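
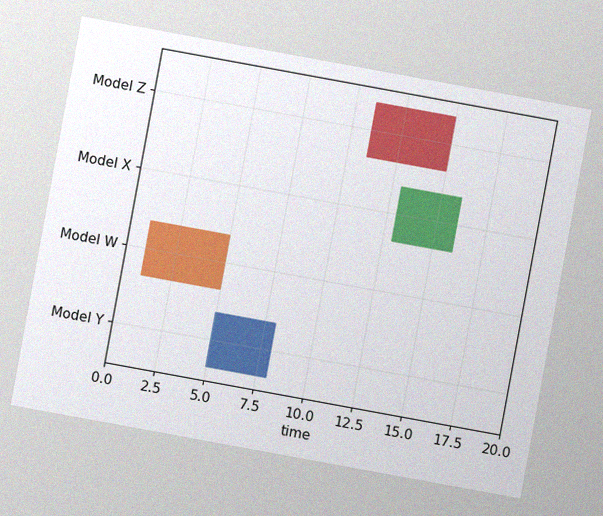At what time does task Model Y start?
The chart is tilted about 10° clockwise, with some photo noise. The Model Y bar begins at t=5.

5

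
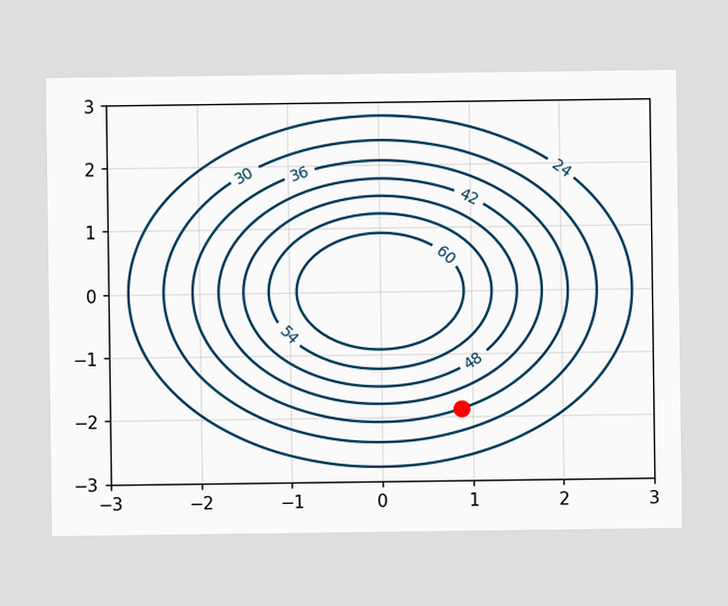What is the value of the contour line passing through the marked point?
The marked point sits on the contour labelled 36.

36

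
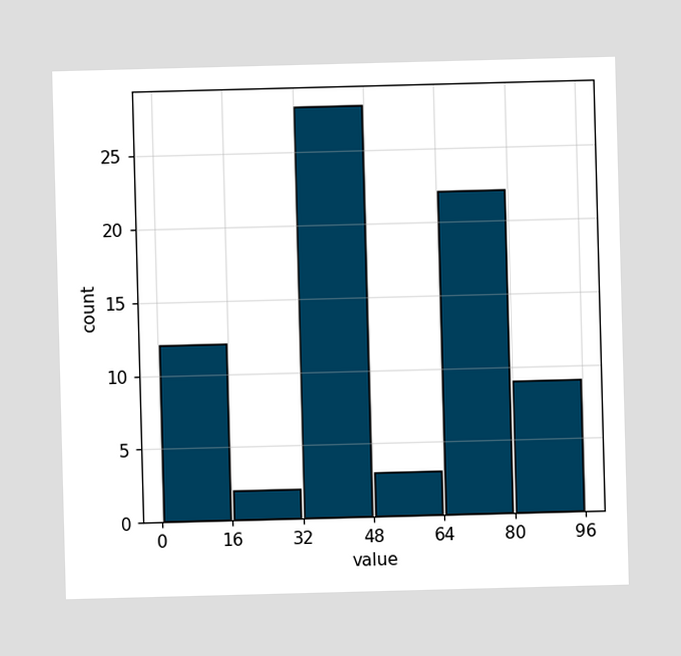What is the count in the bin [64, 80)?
22

The [64, 80) bin has height 22.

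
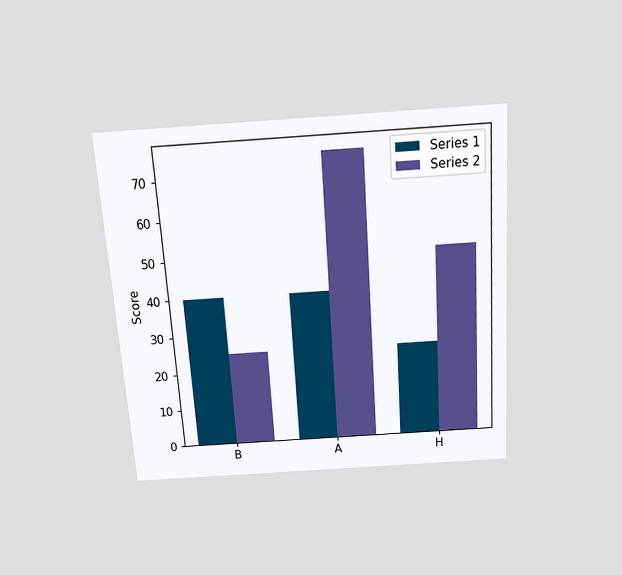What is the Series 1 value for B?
40

The chart is tilted about 4° counter-clockwise and viewed slightly from above. The Series 1 bar at B reaches 40 on the y-axis.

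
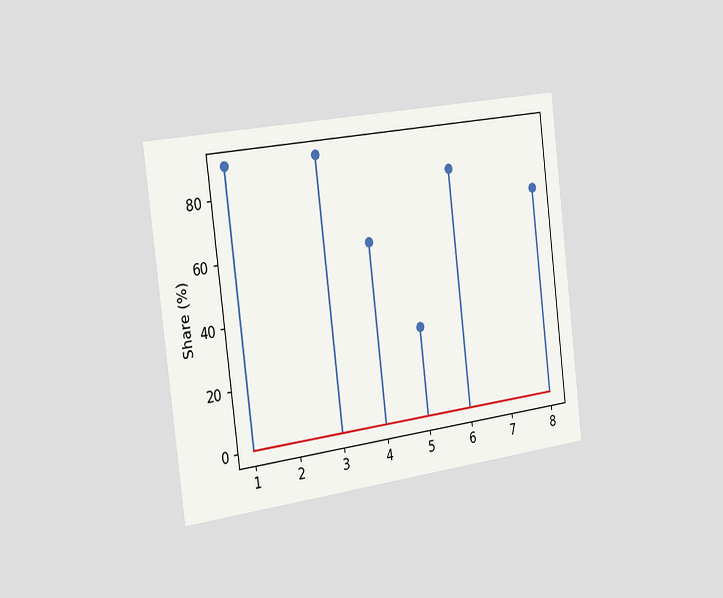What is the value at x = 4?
60%

The chart is tilted about 7° counter-clockwise and viewed slightly from the left. The stem at x=4 reaches 60%.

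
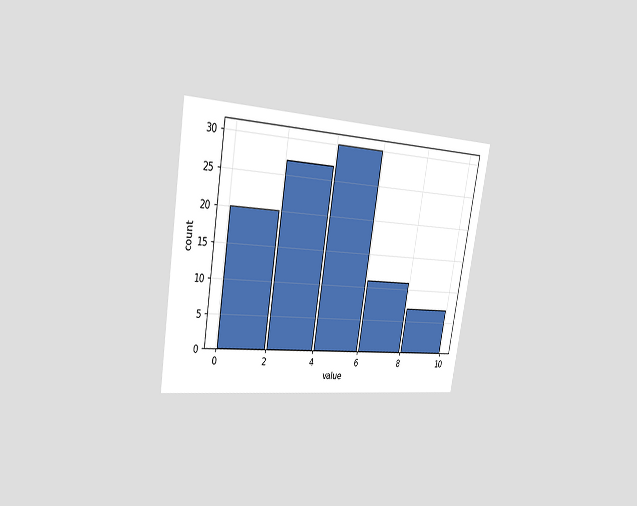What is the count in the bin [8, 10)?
The chart is tilted about 10° clockwise and viewed slightly from the left. The [8, 10) bin has height 7.

7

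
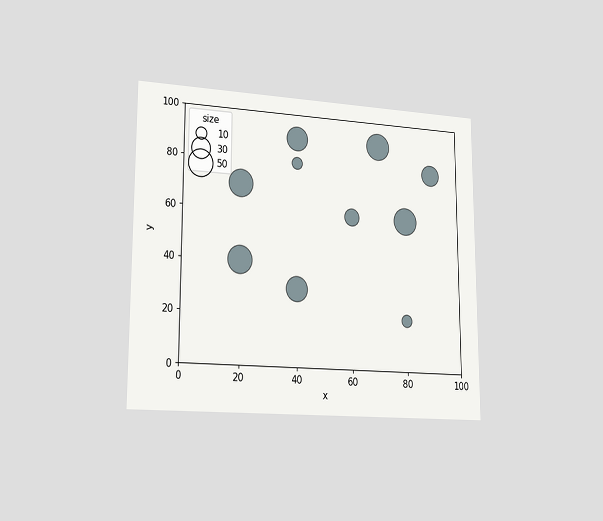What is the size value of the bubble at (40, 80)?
10

The chart is viewed slightly from the left. Matching the bubble at (40, 80) against the size legend gives 10.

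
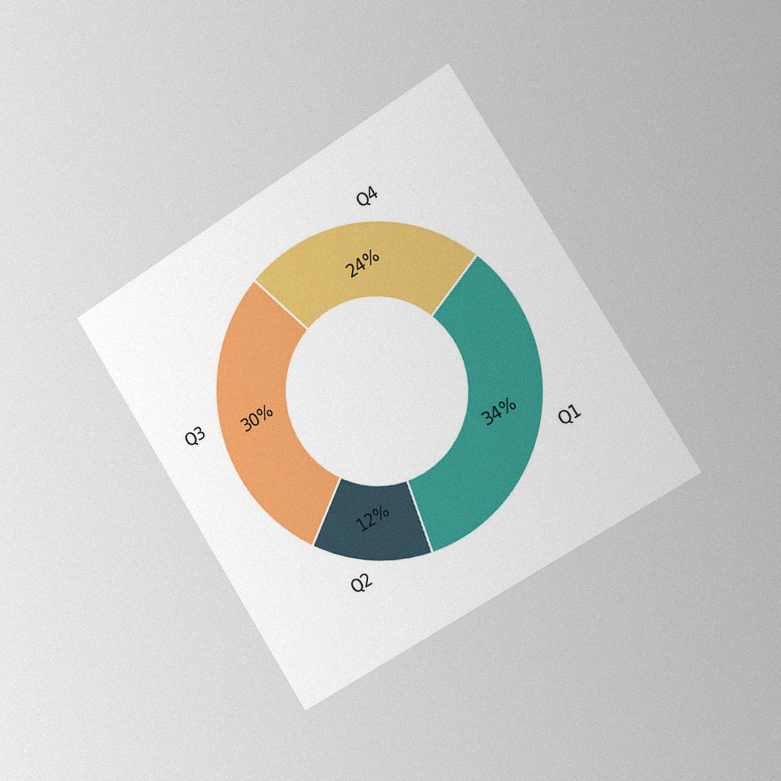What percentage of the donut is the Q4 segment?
The chart is tilted about 32° counter-clockwise and viewed slightly from the right, with some photo noise. The Q4 segment takes up 24% of the ring.

24%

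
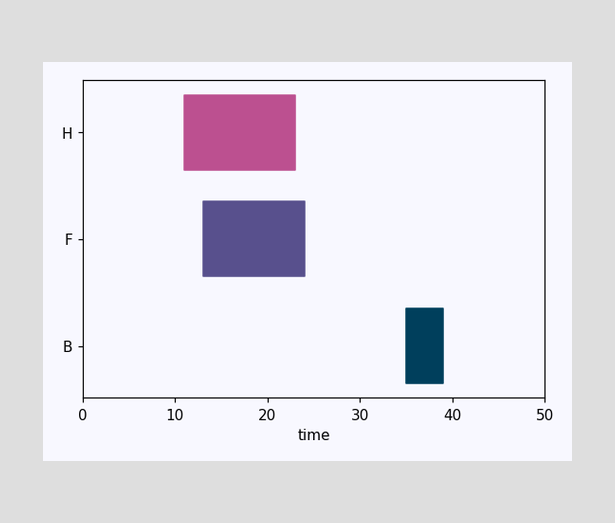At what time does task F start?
13

The F bar begins at t=13.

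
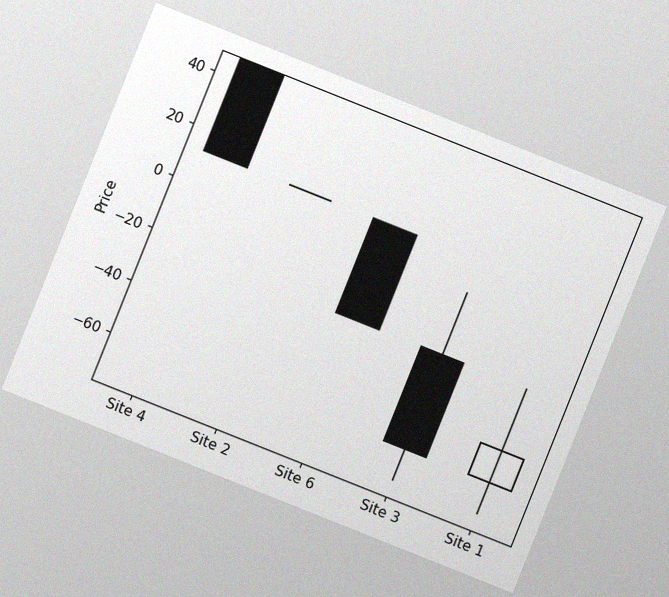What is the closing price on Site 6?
The chart is tilted about 22° clockwise, with some photo noise. The Site 6 candle closes at -24.

-24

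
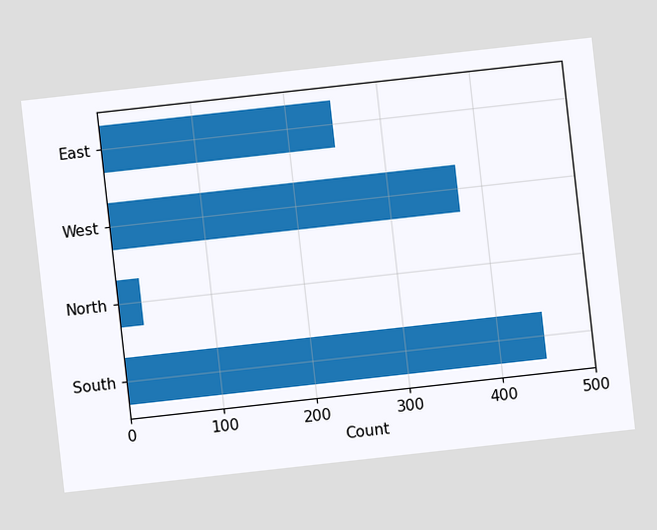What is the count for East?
The chart is tilted about 6° counter-clockwise. Reading along the chart's x-axis, the East bar reaches 250.

250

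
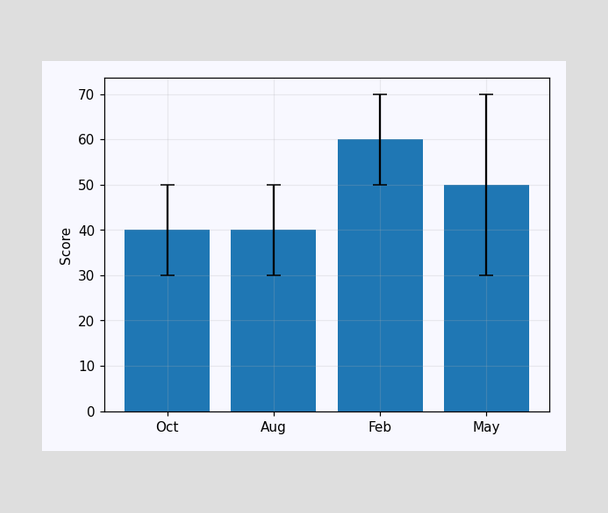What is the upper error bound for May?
70

The May bar's upper whisker reaches 70.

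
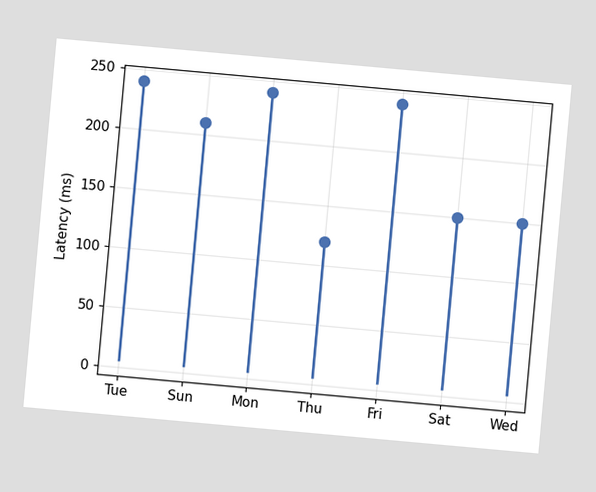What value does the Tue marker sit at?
The chart is tilted about 5° clockwise. The Tue marker sits at 240ms.

240ms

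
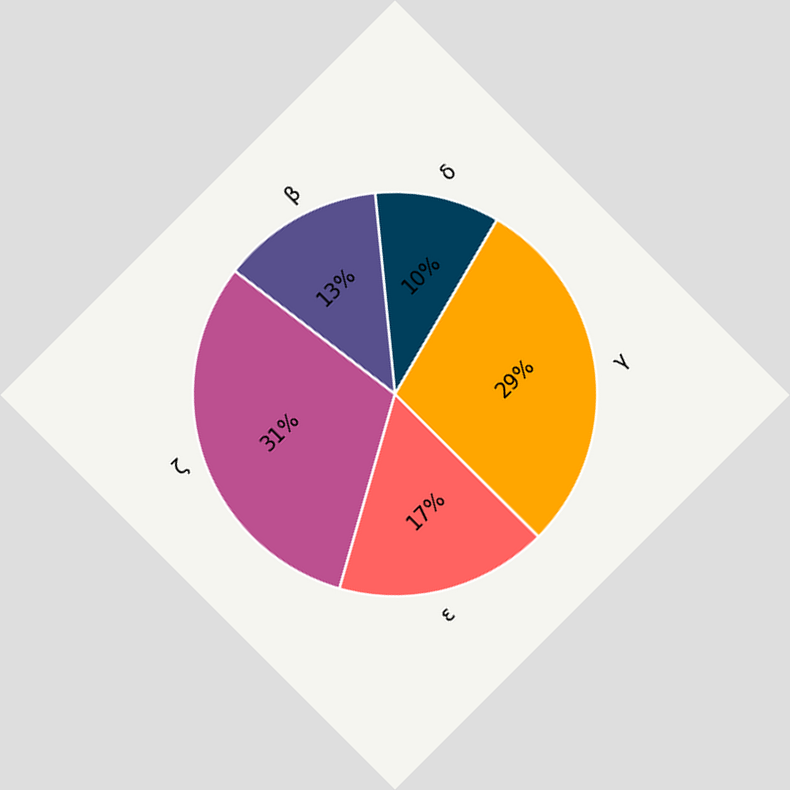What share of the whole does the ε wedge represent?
The chart is tilted about 45° counter-clockwise. The ε slice takes up 17% of the pie.

17%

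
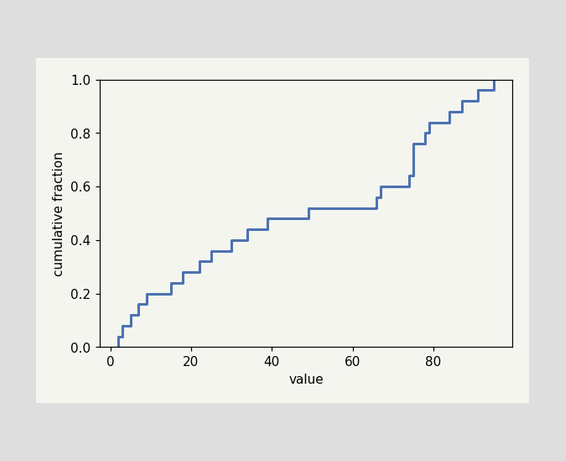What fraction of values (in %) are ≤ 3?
At x=3 the ECDF step is at 8%.

8%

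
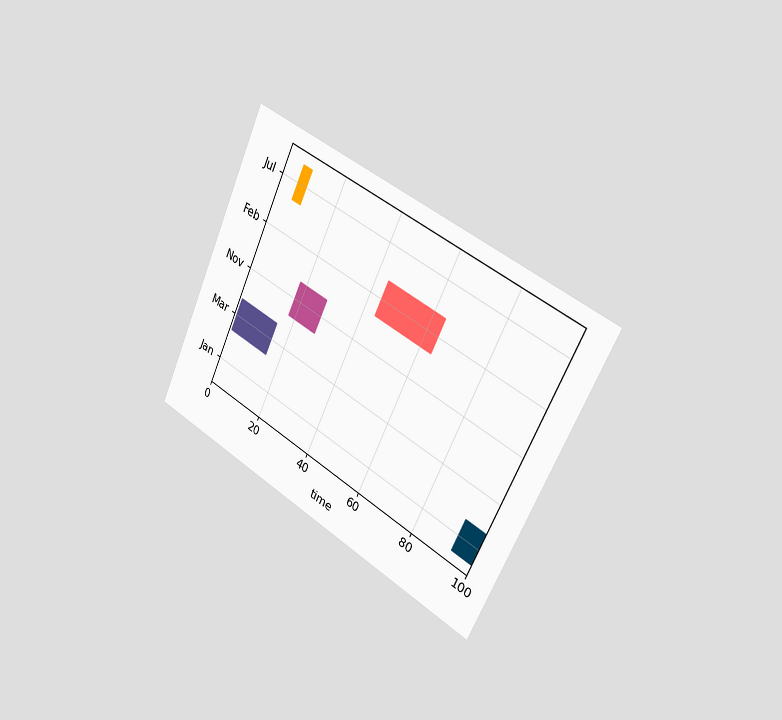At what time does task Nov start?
The chart is tilted about 25° clockwise and viewed slightly from the right. The Nov bar begins at t=18.

18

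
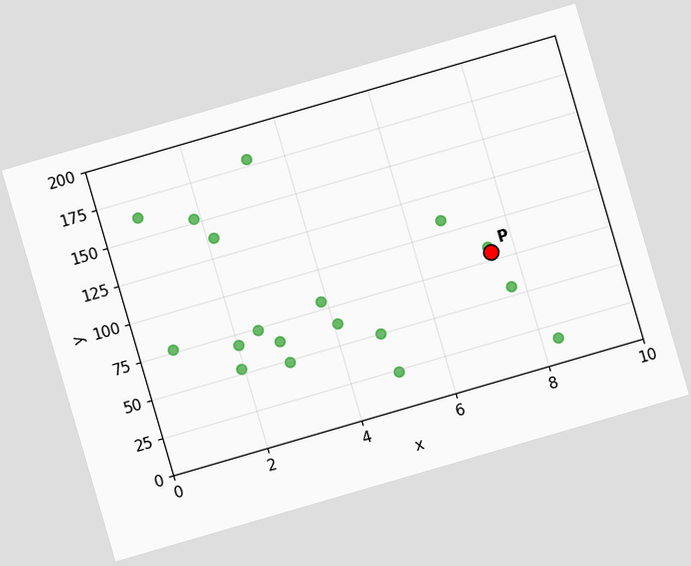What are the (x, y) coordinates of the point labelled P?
(7.5, 80)

The chart is tilted about 16° counter-clockwise. Following the gridlines from P to each axis, P sits at (7.5, 80).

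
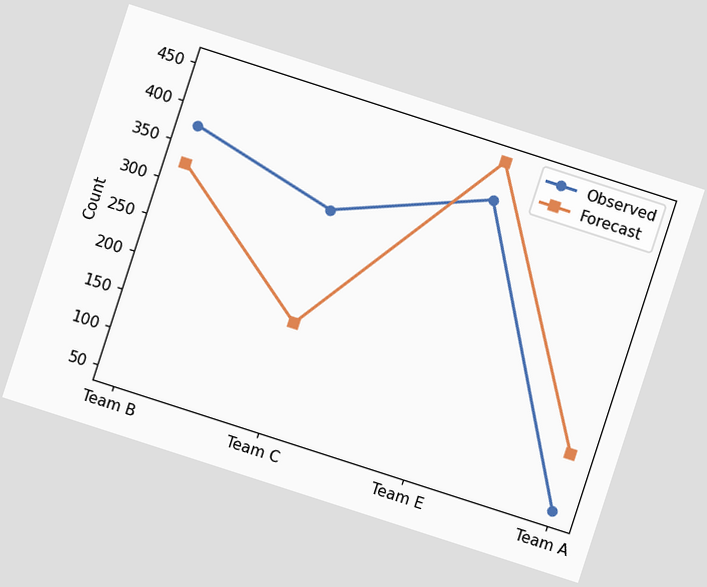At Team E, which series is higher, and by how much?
Forecast, by 50

The chart is tilted about 18° clockwise. At Team E, Forecast sits above the other line by 50.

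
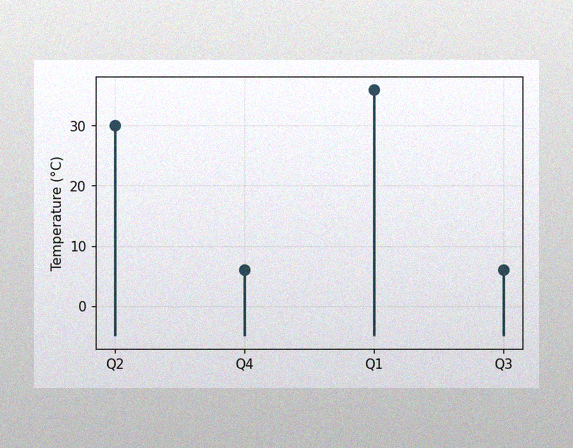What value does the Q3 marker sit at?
6°C

The image has some photo noise and uneven lighting. The Q3 marker sits at 6°C.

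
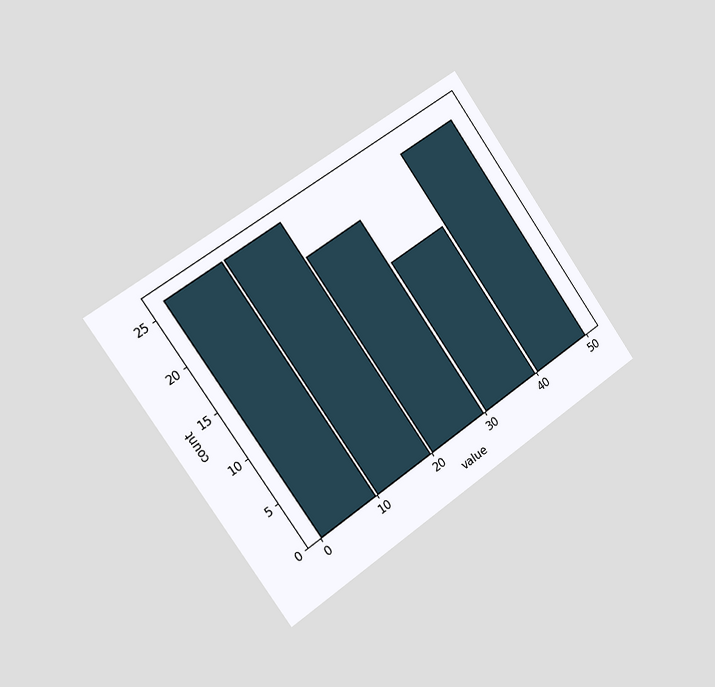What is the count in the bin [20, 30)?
The chart is tilted about 35° counter-clockwise and viewed slightly from the left. The [20, 30) bin has height 22.

22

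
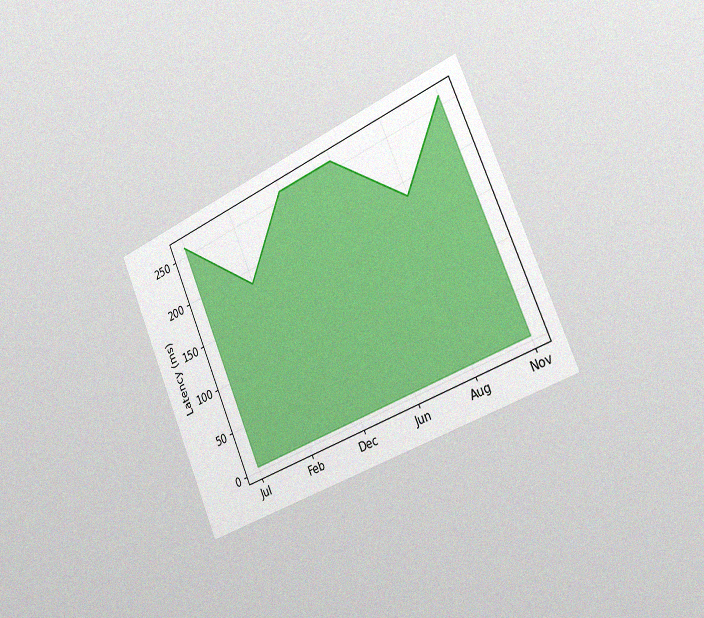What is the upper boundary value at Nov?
259ms

The chart is tilted about 24° counter-clockwise and viewed slightly from the right, with some photo noise. At Nov the upper boundary is at 259ms.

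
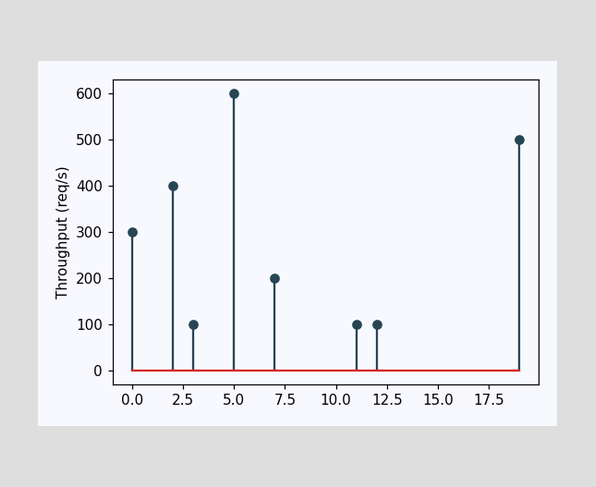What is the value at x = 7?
The stem at x=7 reaches 200req/s.

200req/s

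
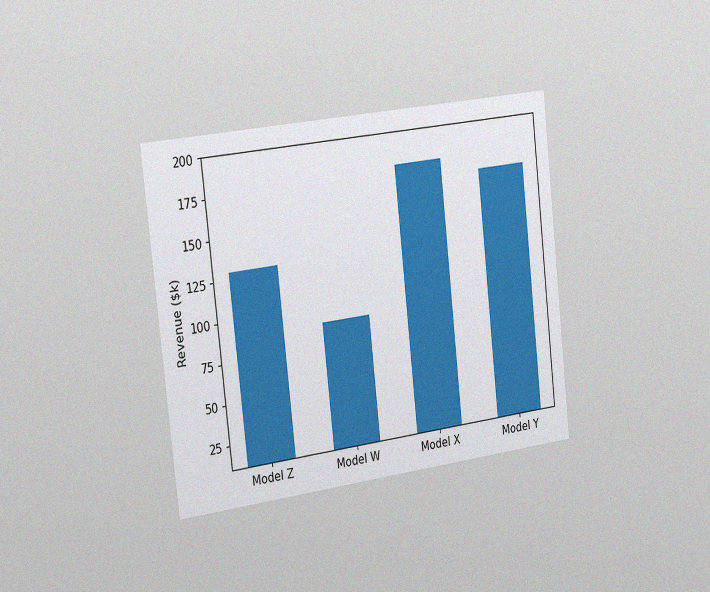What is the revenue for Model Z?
$130k

The chart is tilted about 6° counter-clockwise and viewed slightly from the left, with some photo noise. Reading along the chart's y-axis, the Model Z bar reaches $130k.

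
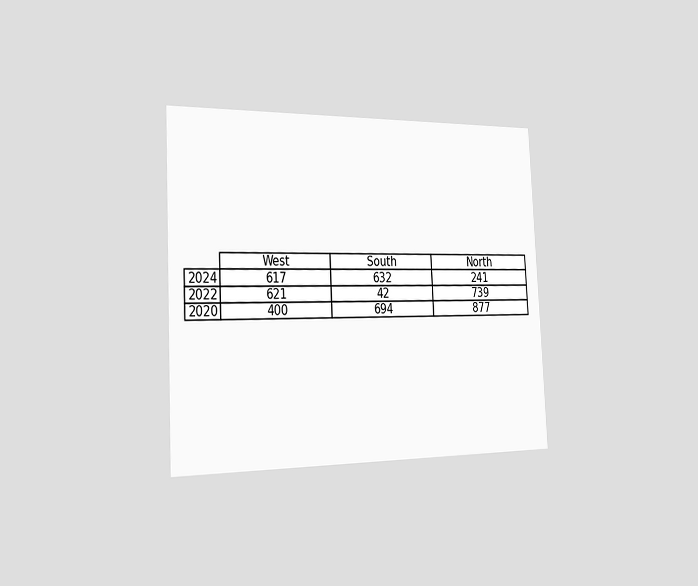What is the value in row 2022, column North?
739

The chart is tilted about 3° counter-clockwise and viewed slightly from the left. The (2022, North) cell reads 739.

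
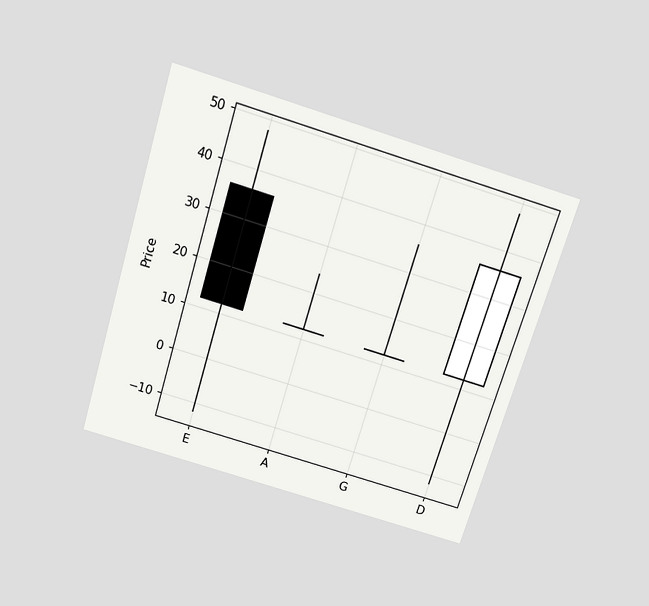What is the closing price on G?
The chart is tilted about 17° clockwise and viewed slightly from above. The G candle closes at 12.

12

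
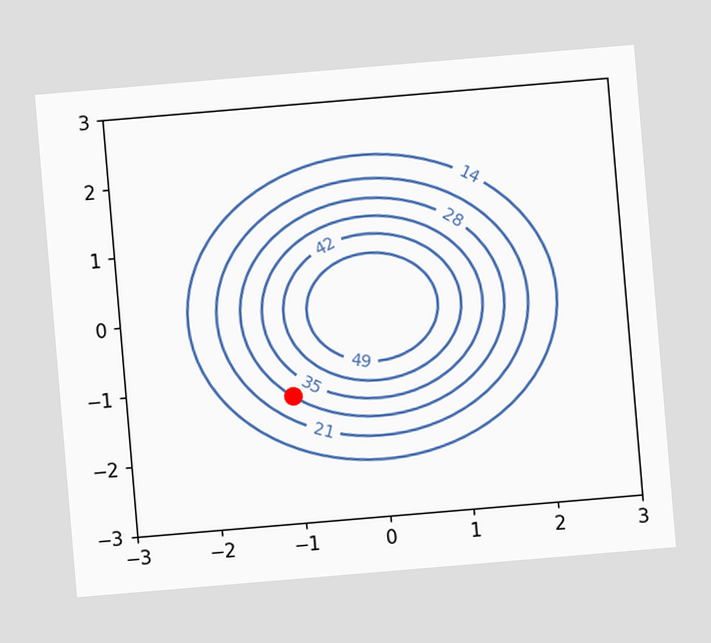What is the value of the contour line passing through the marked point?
28

The chart is tilted about 5° counter-clockwise. The marked point sits on the contour labelled 28.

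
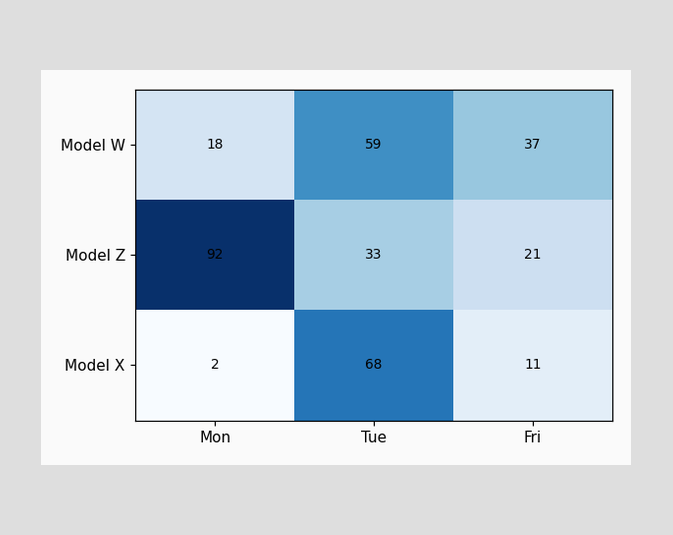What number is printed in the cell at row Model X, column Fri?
The (Model X, Fri) cell reads 11.

11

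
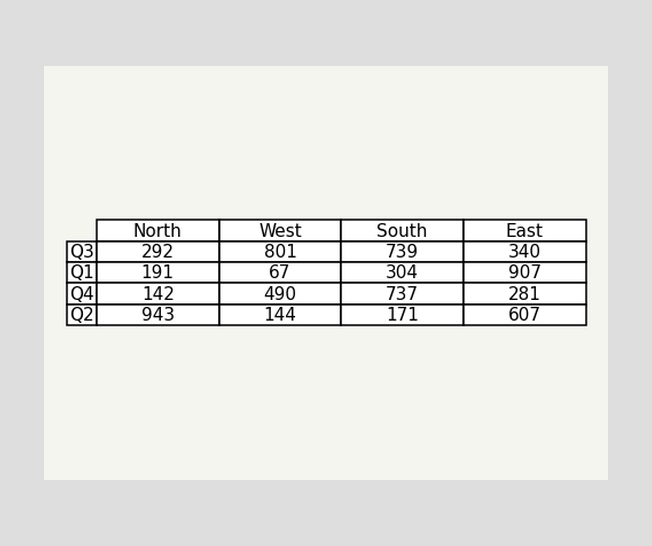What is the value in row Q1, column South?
The (Q1, South) cell reads 304.

304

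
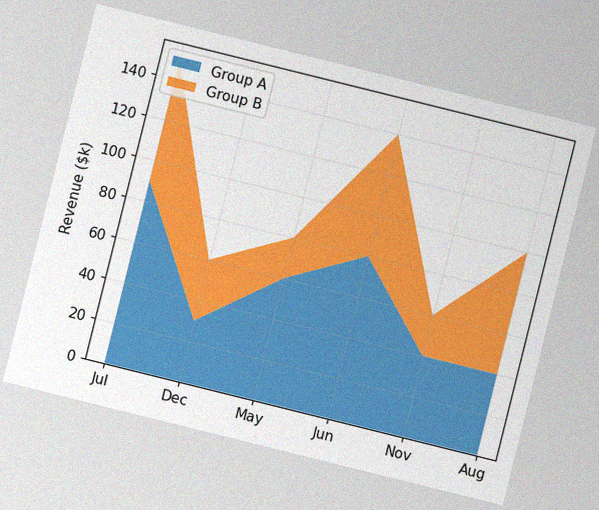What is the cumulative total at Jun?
The chart is tilted about 14° clockwise, with some photo noise. The stacked total at Jun reaches $140k.

$140k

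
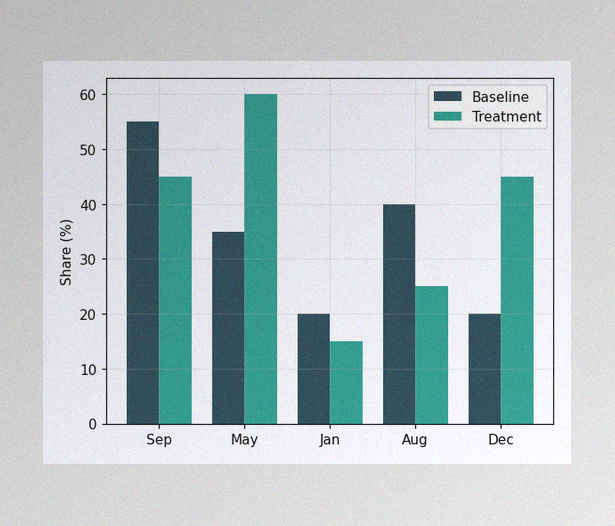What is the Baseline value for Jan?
The image has some photo noise and uneven lighting. The Baseline bar at Jan reaches 20% on the y-axis.

20%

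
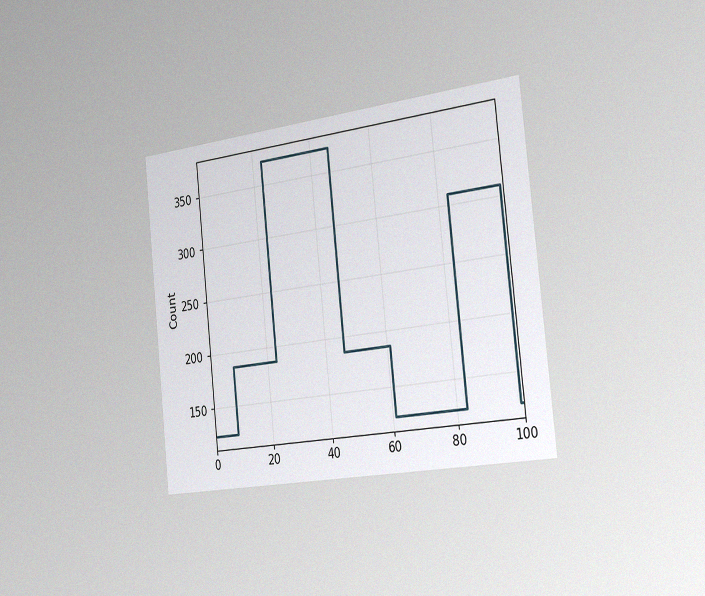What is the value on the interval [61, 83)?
124

The chart is tilted about 6° counter-clockwise and viewed slightly from the right, with some photo noise. On [61, 83) the step sits at 124.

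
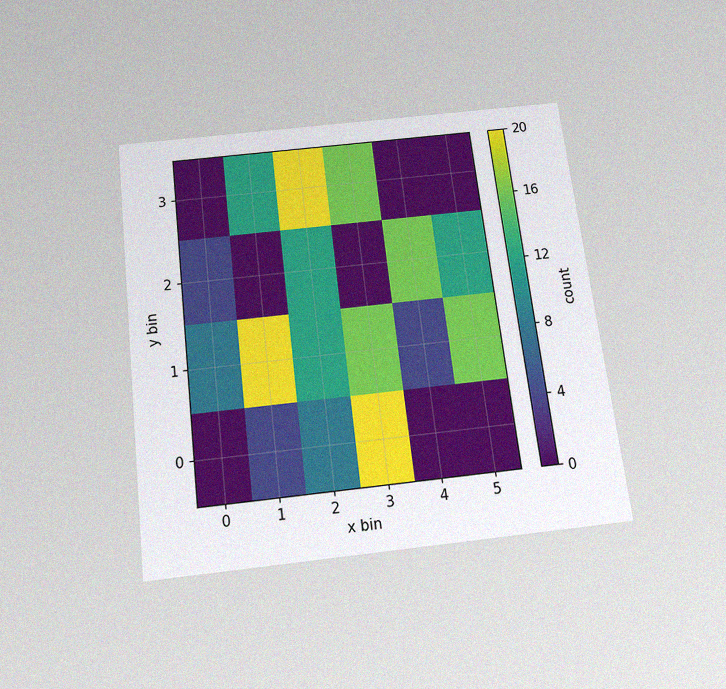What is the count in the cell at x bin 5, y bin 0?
0

The chart is tilted about 7° counter-clockwise and viewed slightly from below, with some photo noise. Matching the cell (5, 0) against the colorbar gives 0.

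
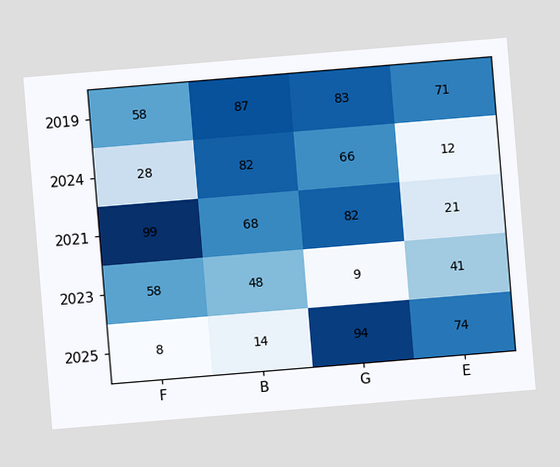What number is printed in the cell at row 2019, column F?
58

The chart is tilted about 5° counter-clockwise. The (2019, F) cell reads 58.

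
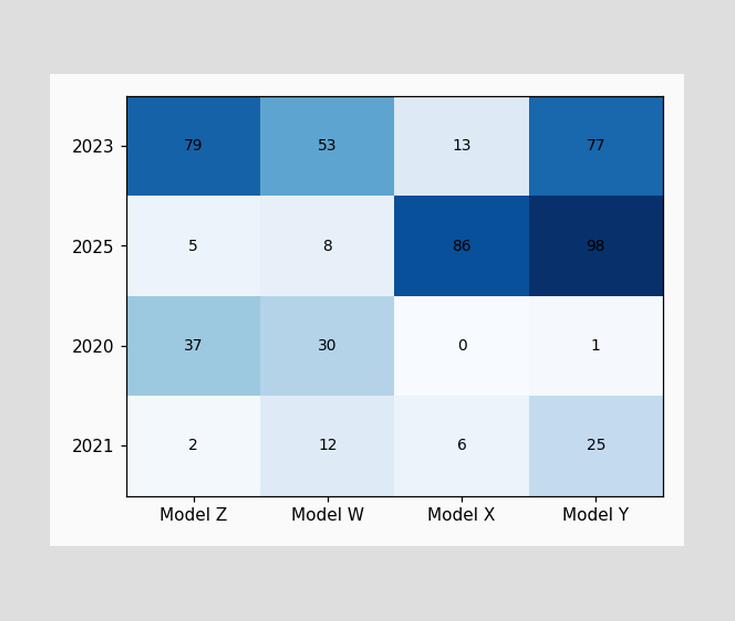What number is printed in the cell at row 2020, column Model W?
30

The (2020, Model W) cell reads 30.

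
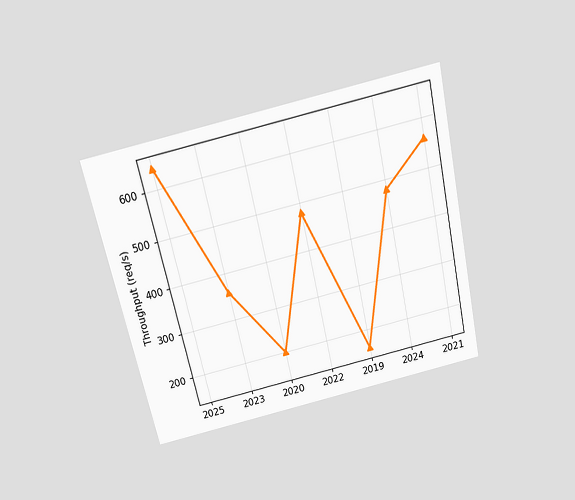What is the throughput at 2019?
The chart is tilted about 13° counter-clockwise and viewed slightly from above. At 2019, the line is at 160req/s.

160req/s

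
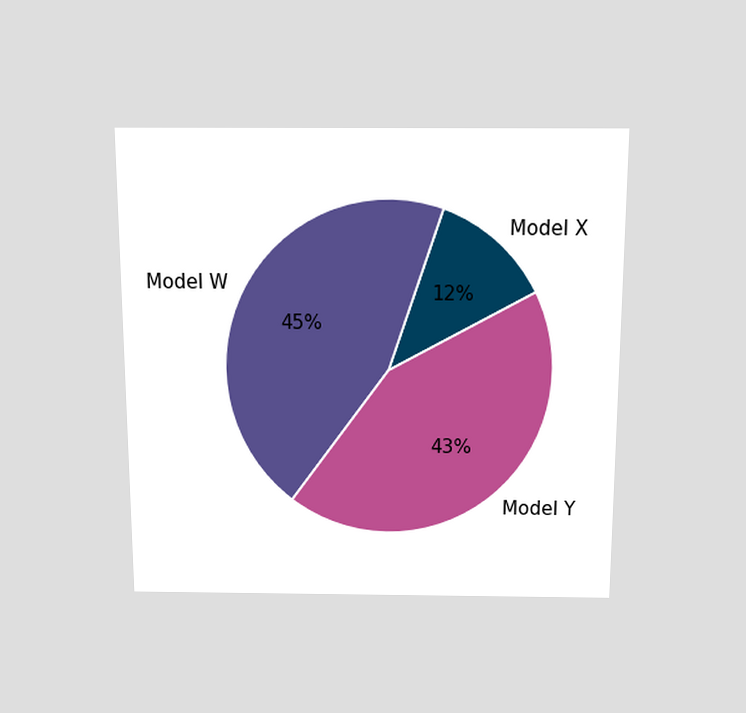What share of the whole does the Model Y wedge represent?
The chart is viewed slightly from above. The Model Y slice takes up 43% of the pie.

43%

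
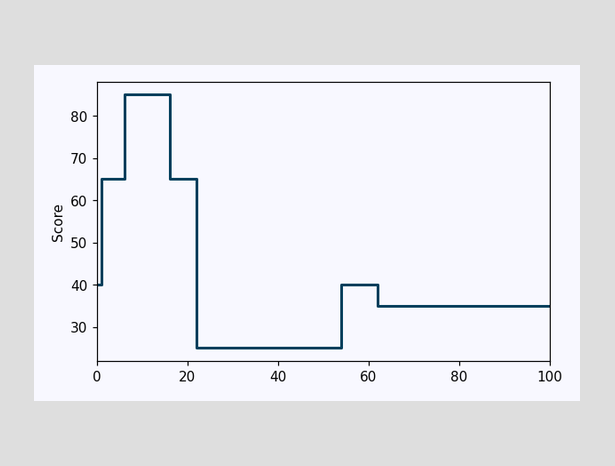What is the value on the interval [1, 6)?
65

On [1, 6) the step sits at 65.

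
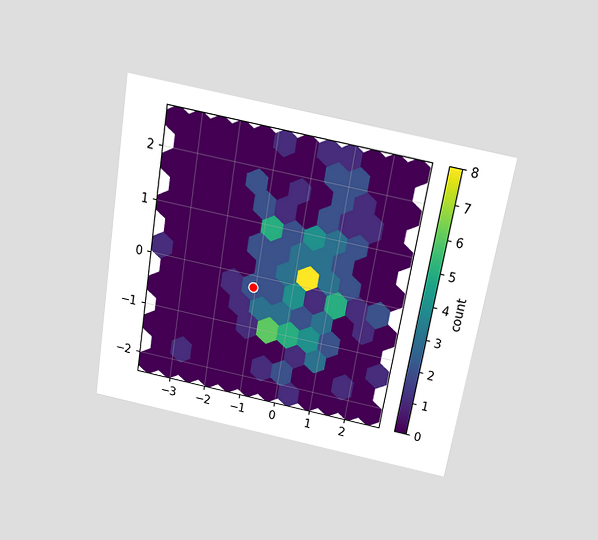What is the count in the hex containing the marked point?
The chart is tilted about 10° clockwise and viewed slightly from above. The marked hex reads 2 on the colorbar.

2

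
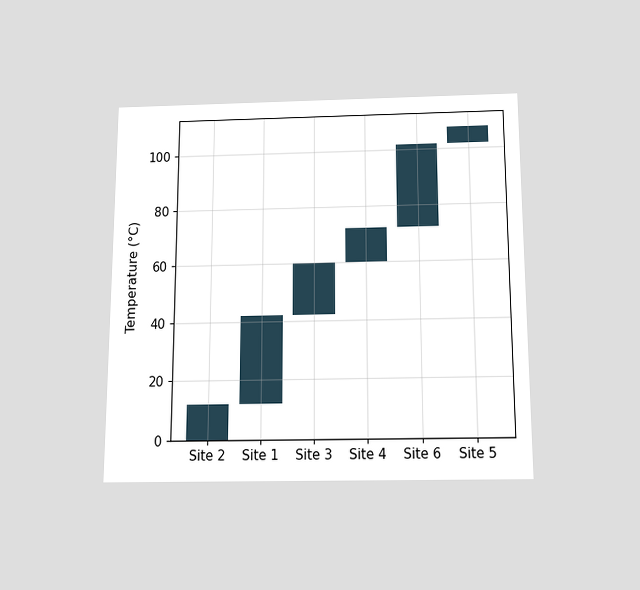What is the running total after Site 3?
The chart is viewed slightly from below. After Site 3 the running total reaches 60°C.

60°C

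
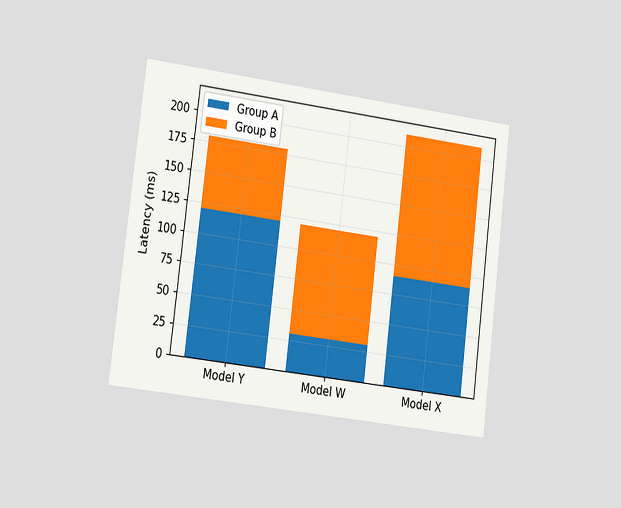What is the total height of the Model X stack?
210ms

The chart is tilted about 7° clockwise and viewed slightly from the left. The Model X stack's top reaches 210ms on the y-axis.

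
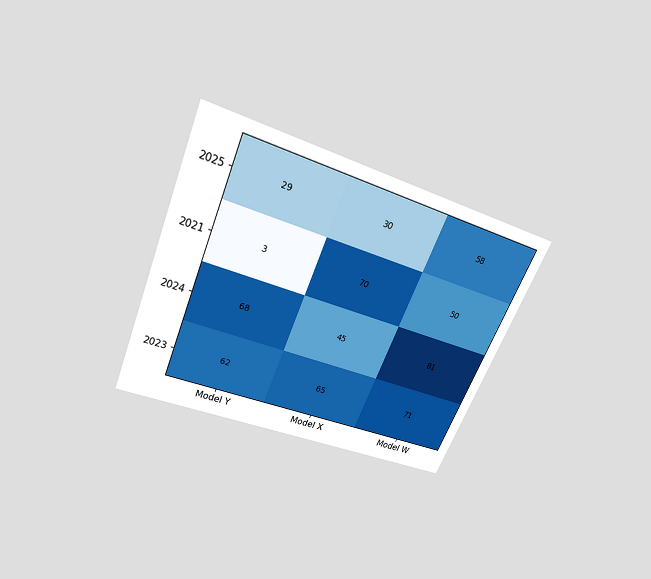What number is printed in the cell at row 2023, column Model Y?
62

The chart is tilted about 23° clockwise and viewed slightly from above. The (2023, Model Y) cell reads 62.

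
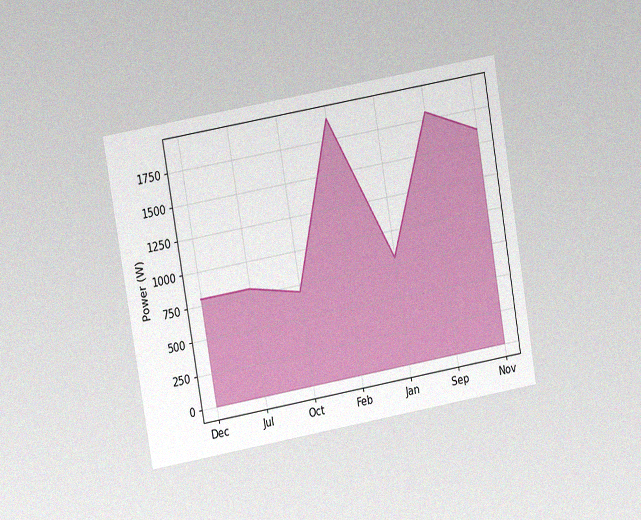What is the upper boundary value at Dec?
800W

The chart is tilted about 10° counter-clockwise and viewed at a slight angle, with some photo noise. At Dec the upper boundary is at 800W.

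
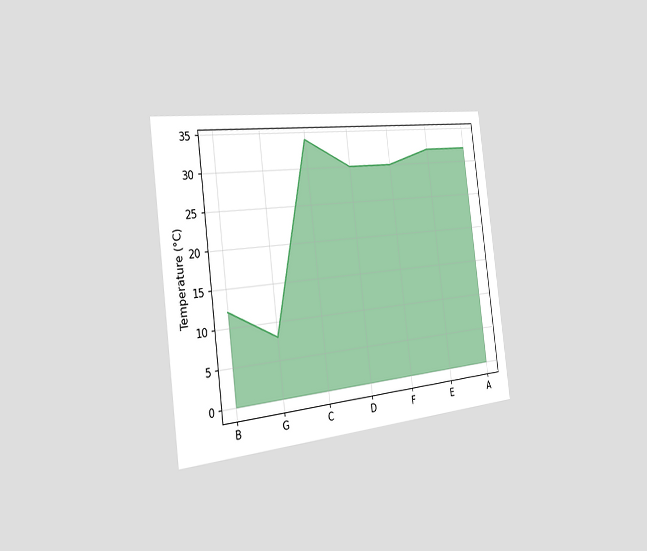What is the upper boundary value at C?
The chart is tilted about 7° counter-clockwise and viewed slightly from the left. At C the upper boundary is at 34°C.

34°C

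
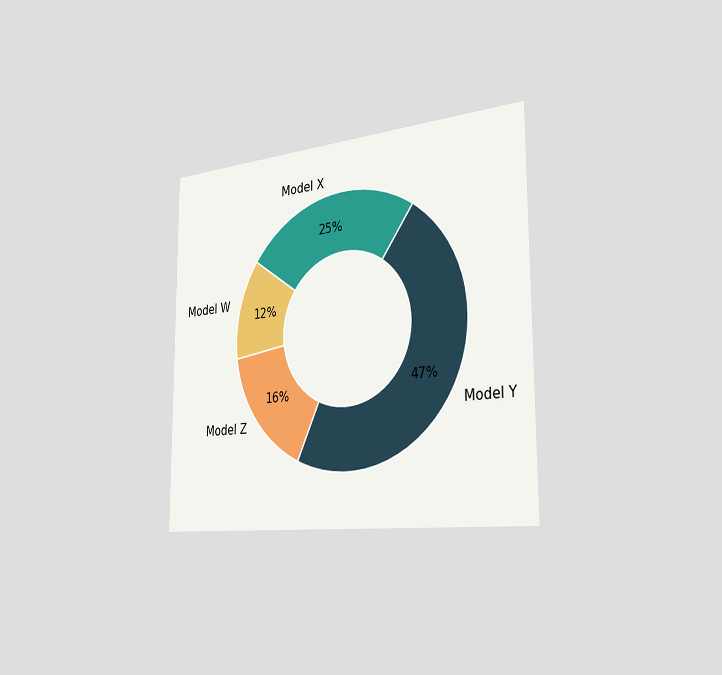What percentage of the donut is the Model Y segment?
47%

The chart is viewed slightly from the right. The Model Y segment takes up 47% of the ring.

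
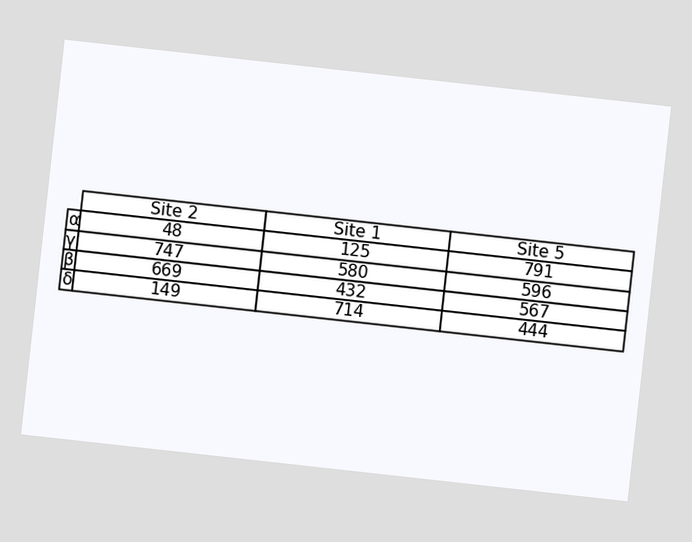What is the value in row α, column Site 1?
The chart is tilted about 6° clockwise. The (α, Site 1) cell reads 125.

125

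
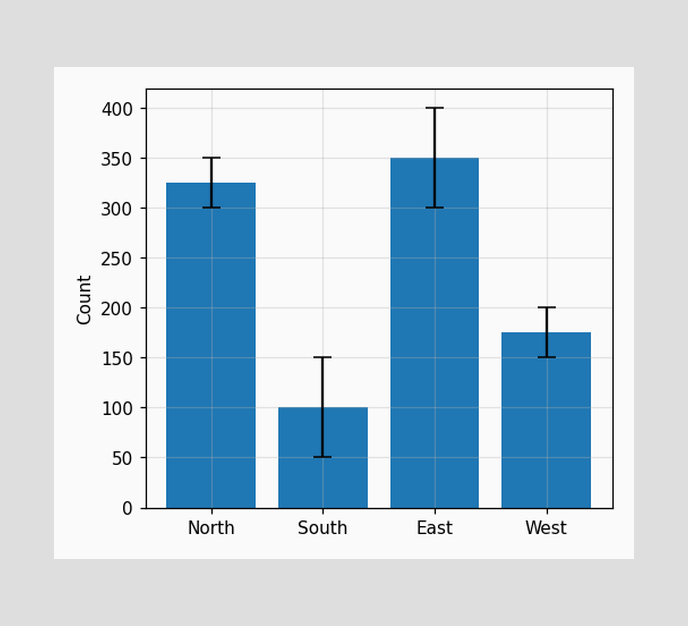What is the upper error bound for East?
The East bar's upper whisker reaches 400.

400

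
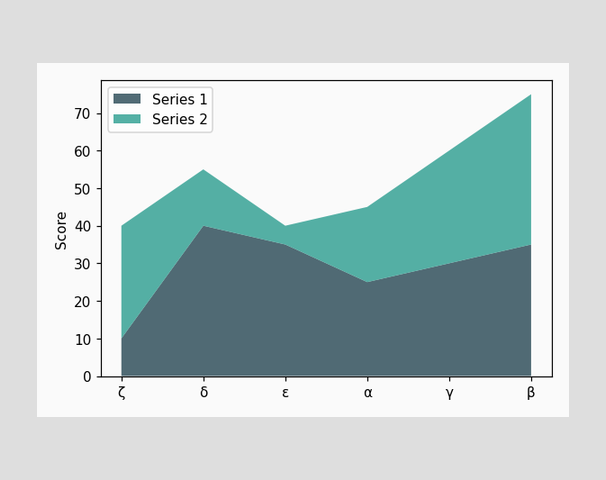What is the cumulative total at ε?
The stacked total at ε reaches 40.

40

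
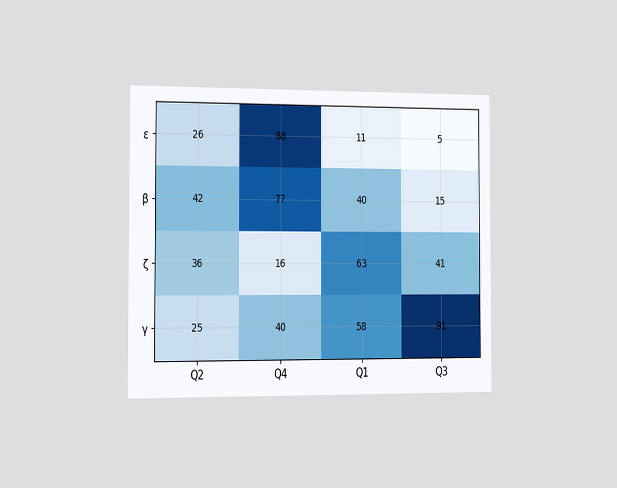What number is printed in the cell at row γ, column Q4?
40

The chart is viewed slightly from the left. The (γ, Q4) cell reads 40.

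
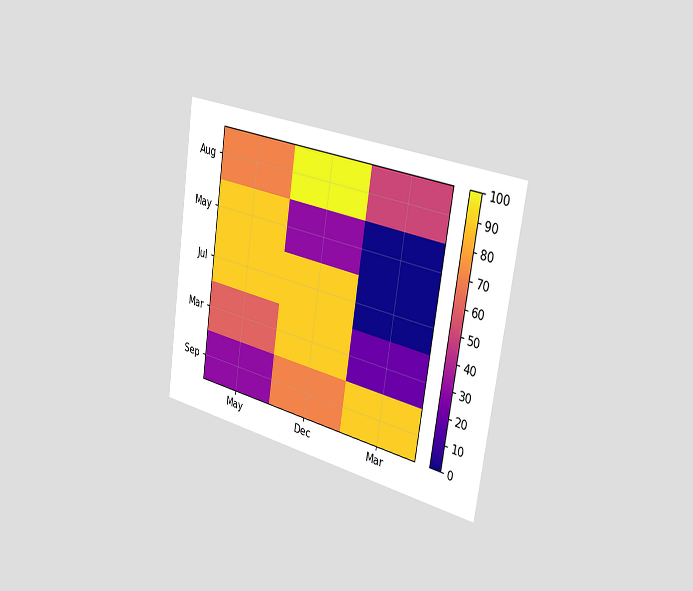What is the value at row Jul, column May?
90

The chart is tilted about 9° clockwise and viewed slightly from the right. Matching cell (Jul, May) against the colorbar gives 90.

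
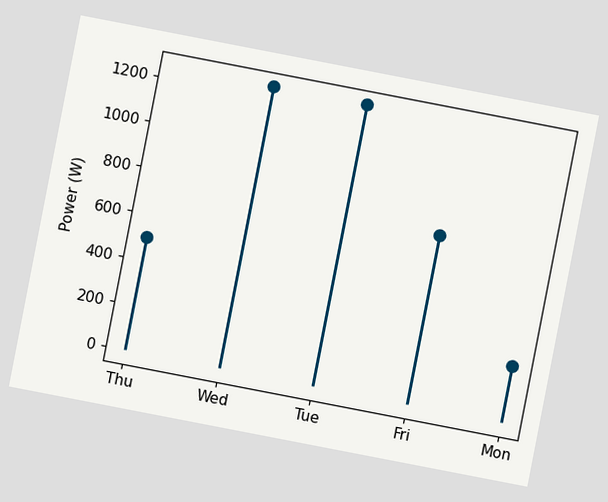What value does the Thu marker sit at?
500W

The chart is tilted about 11° clockwise. The Thu marker sits at 500W.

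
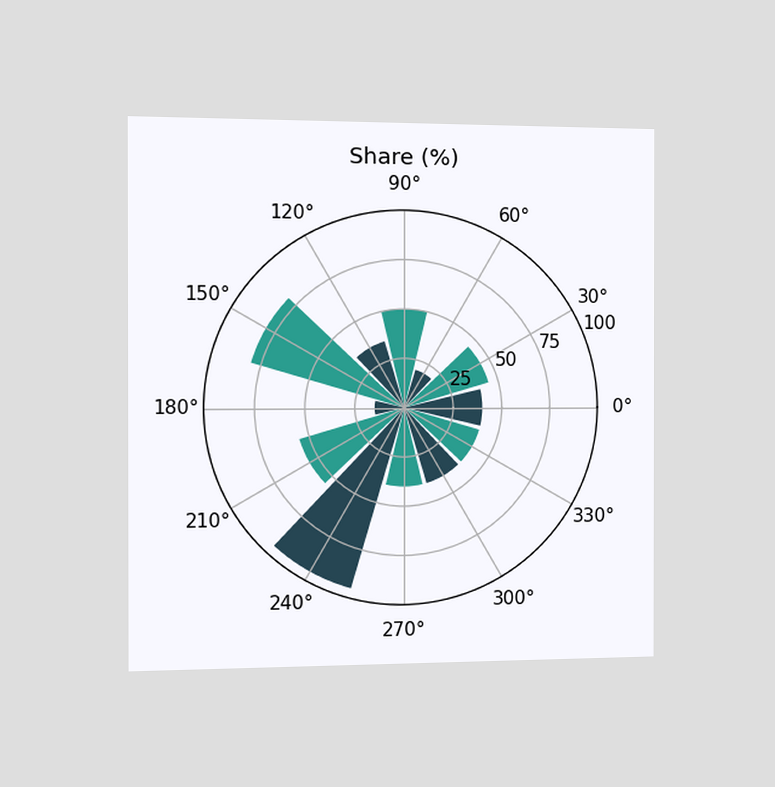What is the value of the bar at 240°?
95%

The chart is viewed slightly from the left. The bar at 240° reaches 95% on the radial axis.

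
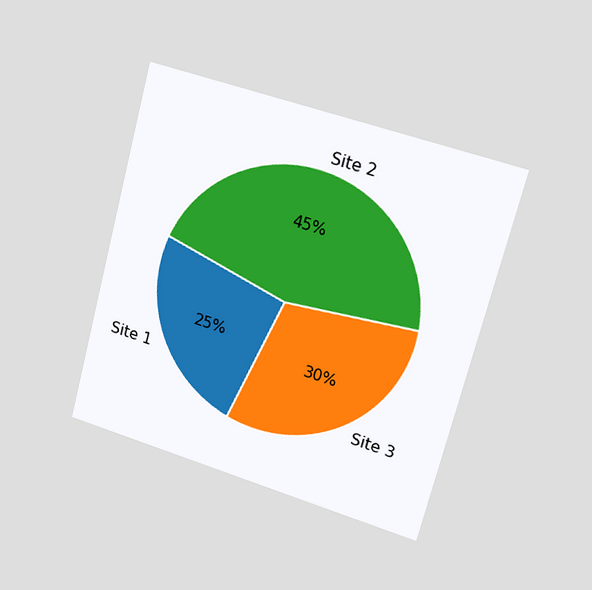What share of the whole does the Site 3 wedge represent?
30%

The chart is tilted about 15° clockwise and viewed slightly from the right. The Site 3 slice takes up 30% of the pie.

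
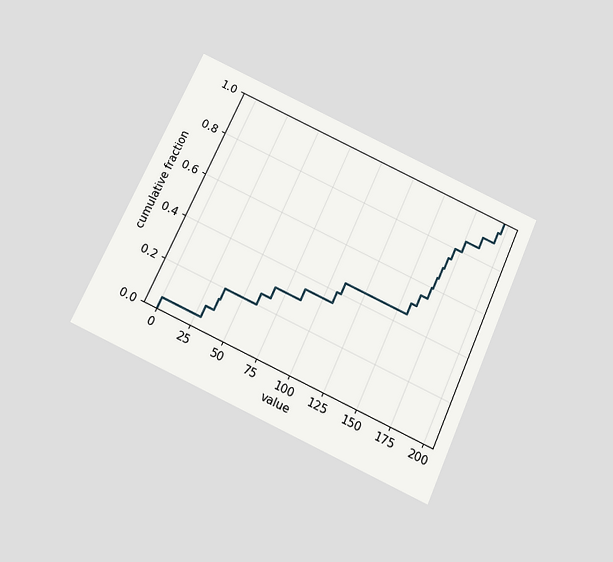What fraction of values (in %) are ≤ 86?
The chart is tilted about 24° clockwise and viewed slightly from below. At x=86 the ECDF step is at 35%.

35%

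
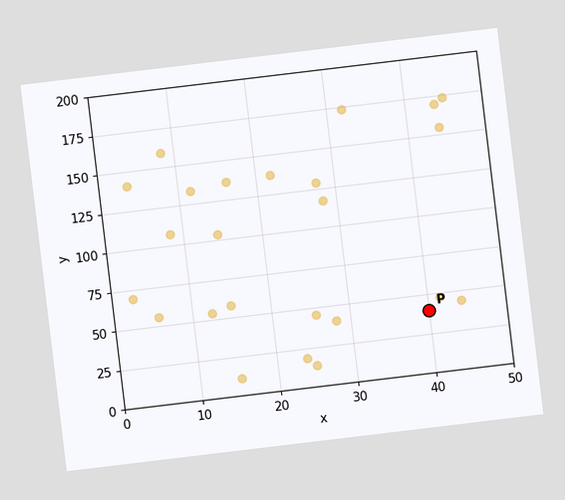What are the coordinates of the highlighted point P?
(40, 40)

The chart is tilted about 7° counter-clockwise. Following the gridlines from P to each axis, P sits at (40, 40).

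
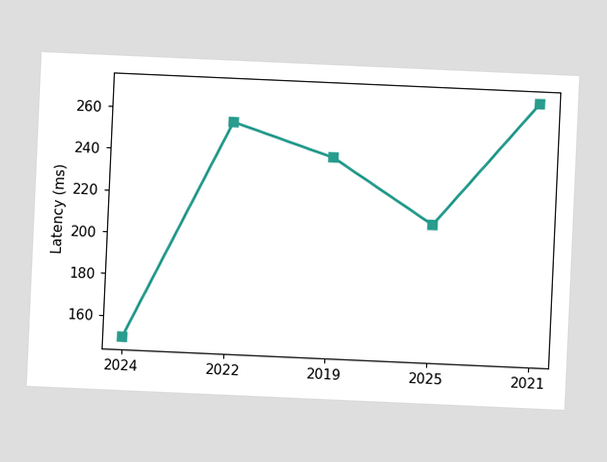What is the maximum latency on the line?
The chart is tilted about 3° clockwise. The highest point is at 2021, and reading across to the y-axis gives 270ms.

270ms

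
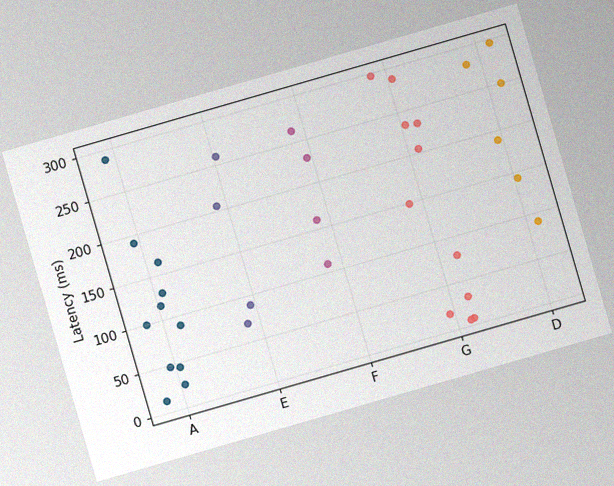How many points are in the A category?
The chart is tilted about 16° counter-clockwise, with some photo noise. Counting the markers in the A column gives 11.

11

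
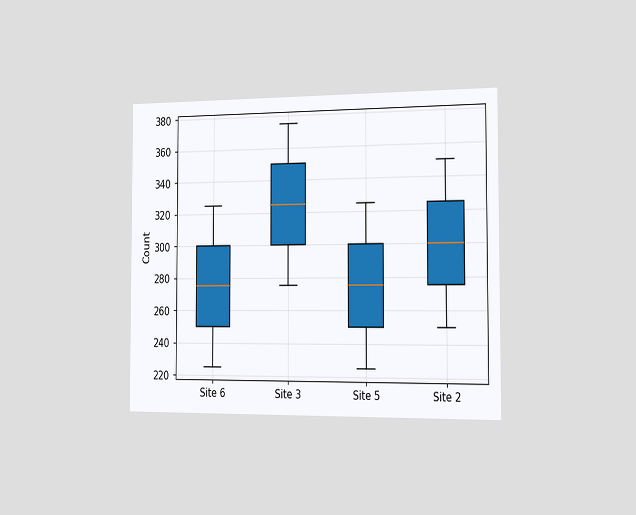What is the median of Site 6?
275

The chart is viewed slightly from the right. The median line in the Site 6 box sits at 275.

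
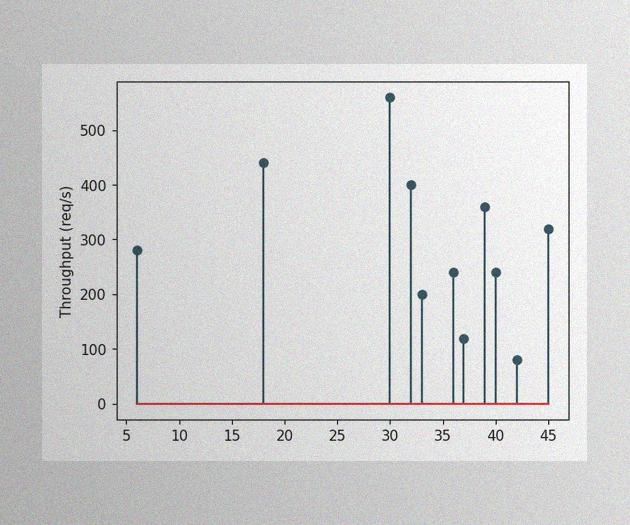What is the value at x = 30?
560req/s

The image has some photo noise and uneven lighting. The stem at x=30 reaches 560req/s.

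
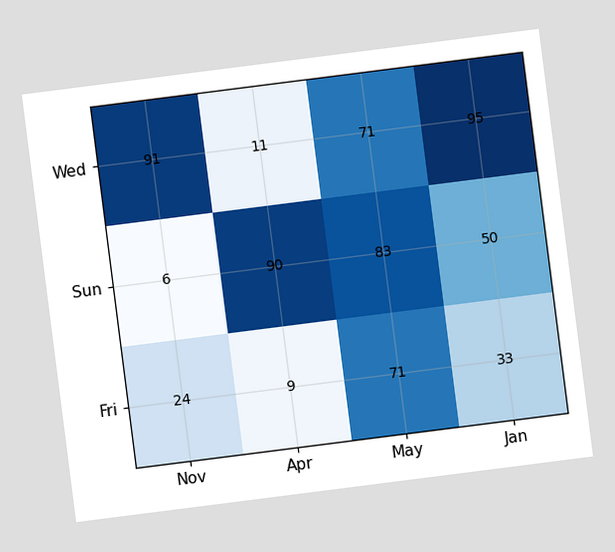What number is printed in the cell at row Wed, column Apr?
The chart is tilted about 7° counter-clockwise. The (Wed, Apr) cell reads 11.

11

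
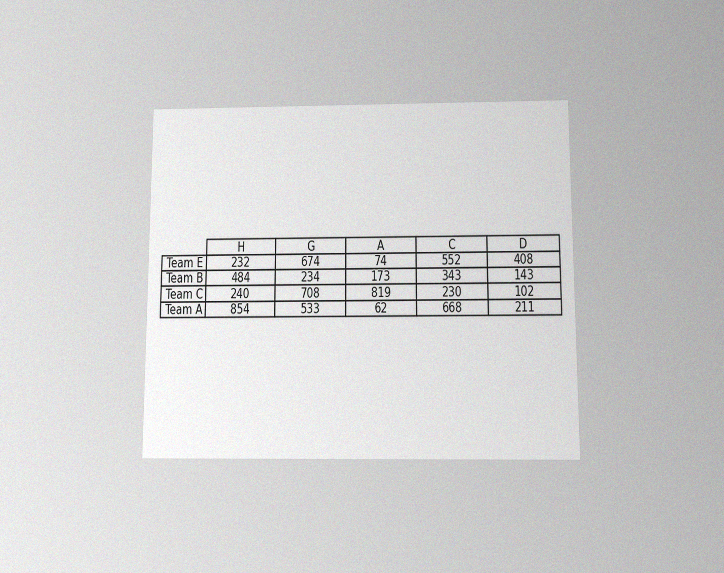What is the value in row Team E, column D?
The chart is viewed slightly from below, with some photo noise. The (Team E, D) cell reads 408.

408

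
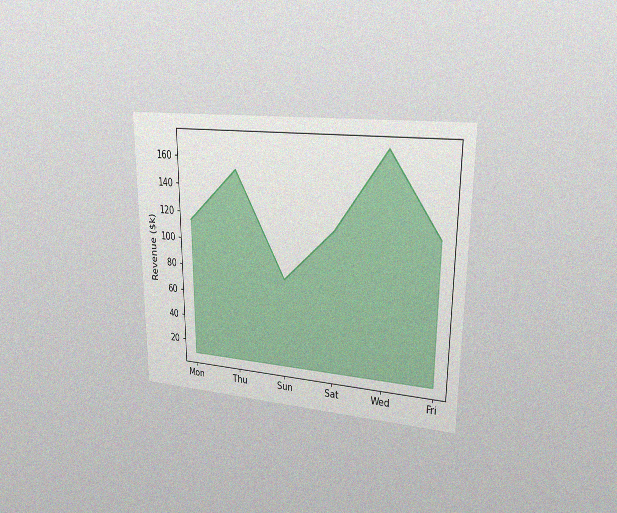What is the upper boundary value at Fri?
The chart is viewed at a slight angle, with some photo noise. At Fri the upper boundary is at $114k.

$114k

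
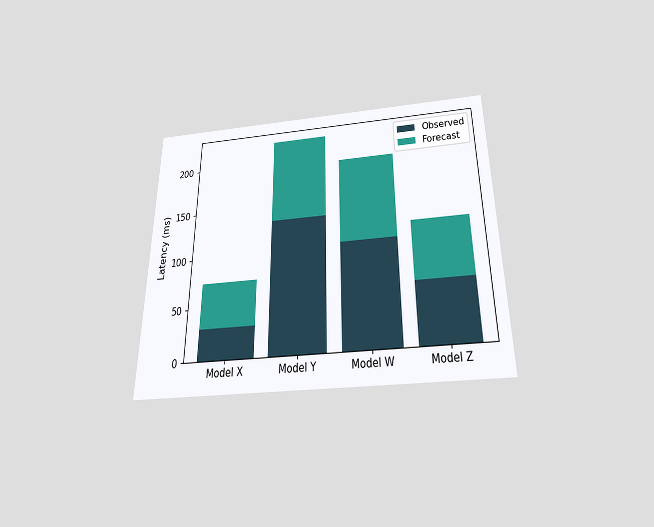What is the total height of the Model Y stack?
225ms

The chart is viewed slightly from below. The Model Y stack's top reaches 225ms on the y-axis.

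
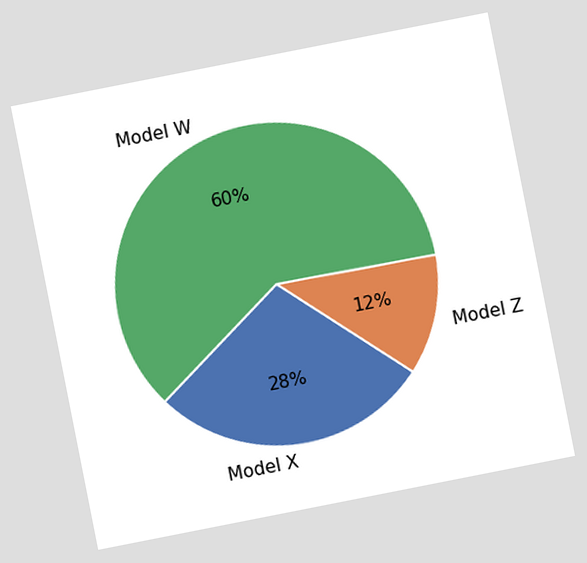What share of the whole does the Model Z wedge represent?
The chart is tilted about 11° counter-clockwise. The Model Z slice takes up 12% of the pie.

12%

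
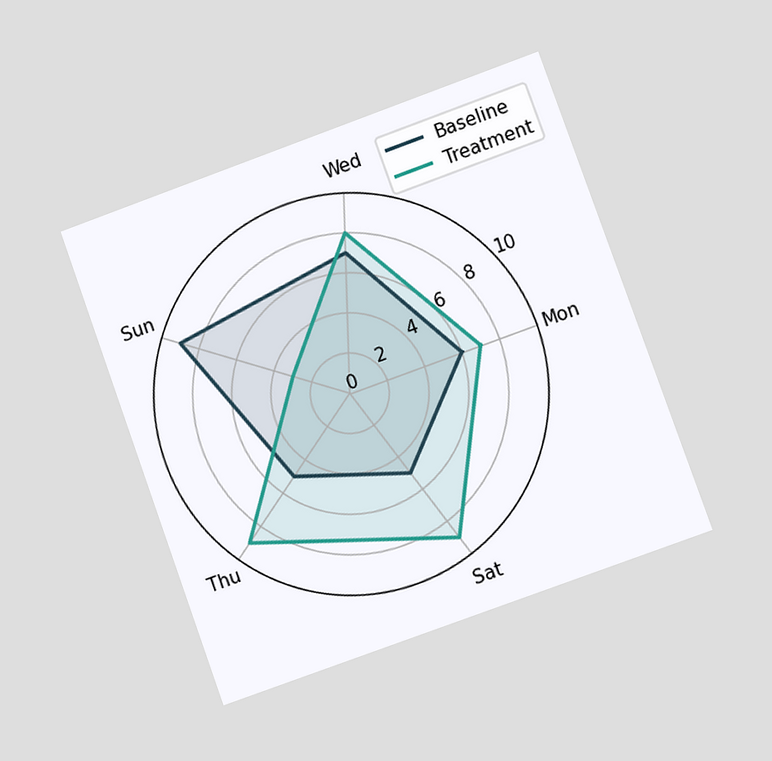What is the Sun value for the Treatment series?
The chart is tilted about 20° counter-clockwise and viewed at a slight angle. On the Sun axis, Treatment reaches 3.

3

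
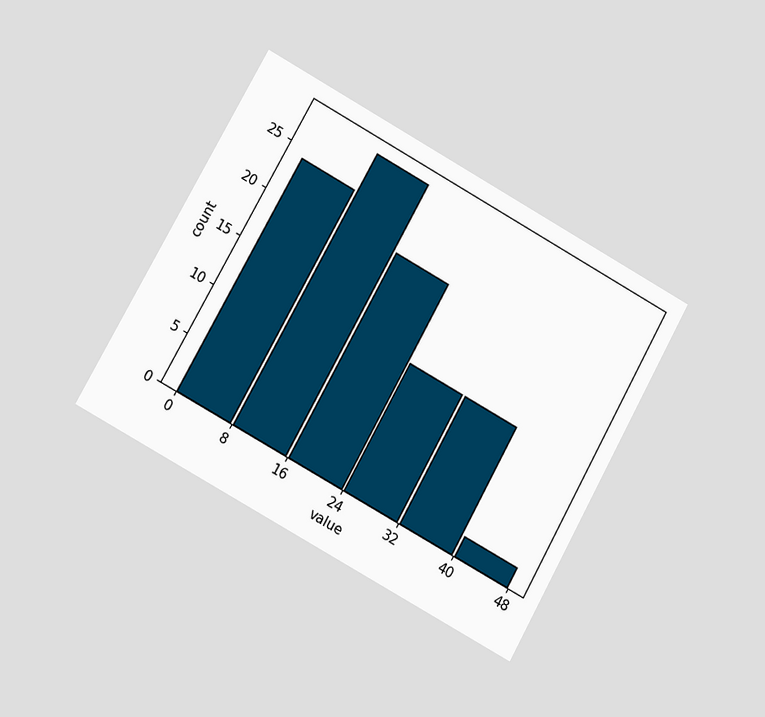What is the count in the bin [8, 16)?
The chart is tilted about 29° clockwise and viewed at a slight angle. The [8, 16) bin has height 28.

28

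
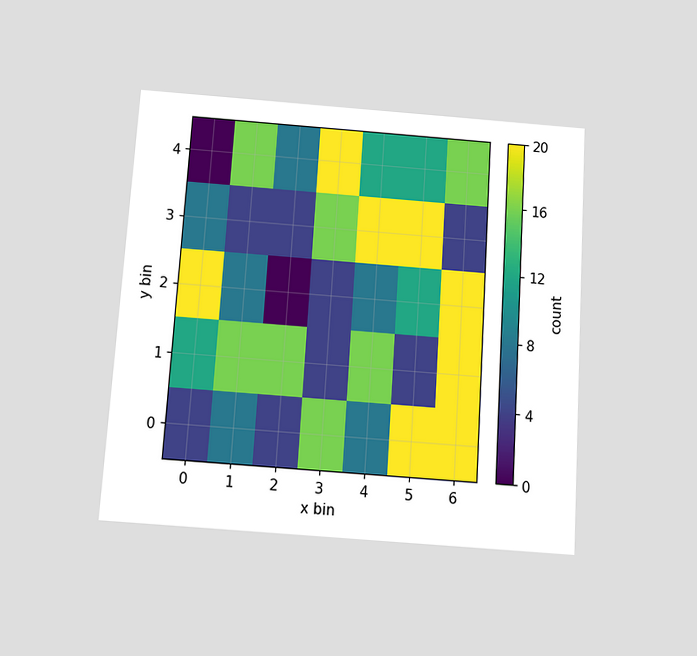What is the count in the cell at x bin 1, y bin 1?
The chart is tilted about 4° clockwise and viewed slightly from below. Matching the cell (1, 1) against the colorbar gives 16.

16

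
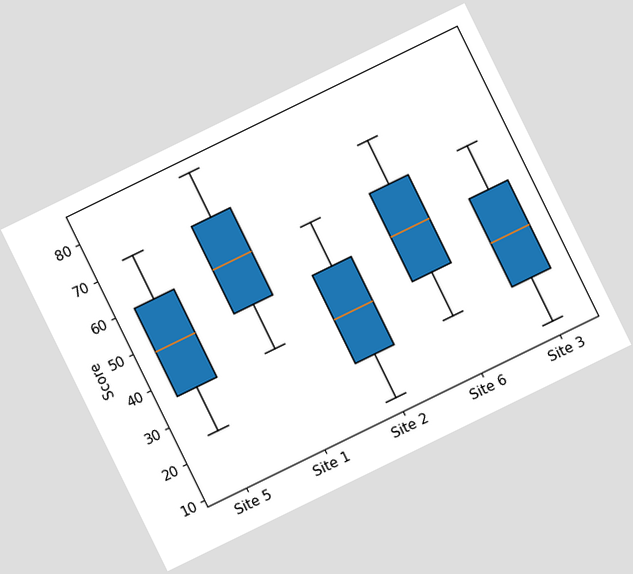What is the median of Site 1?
60

The chart is tilted about 26° counter-clockwise. The median line in the Site 1 box sits at 60.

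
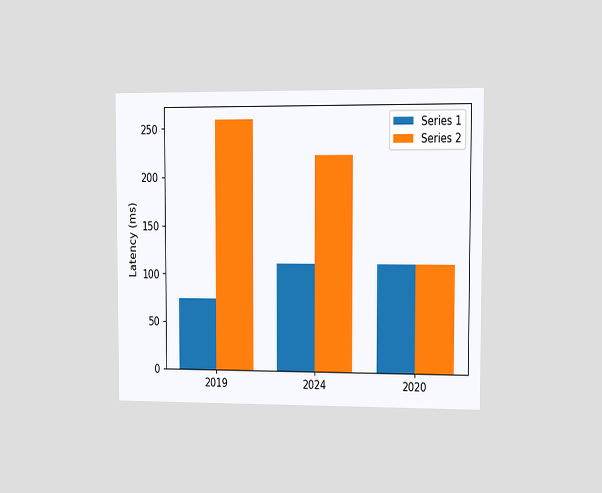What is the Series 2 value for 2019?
The chart is viewed at a slight angle. The Series 2 bar at 2019 reaches 259ms on the y-axis.

259ms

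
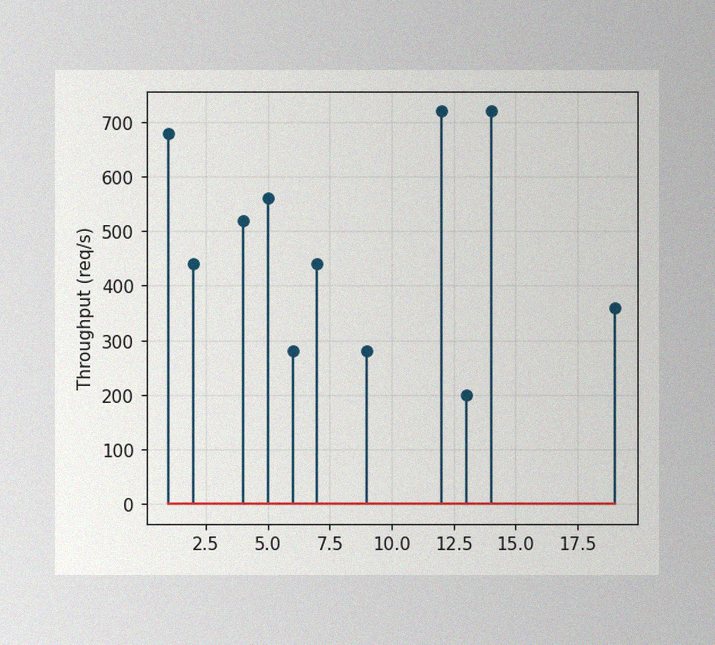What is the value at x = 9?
280req/s

The image has some photo noise and uneven lighting. The stem at x=9 reaches 280req/s.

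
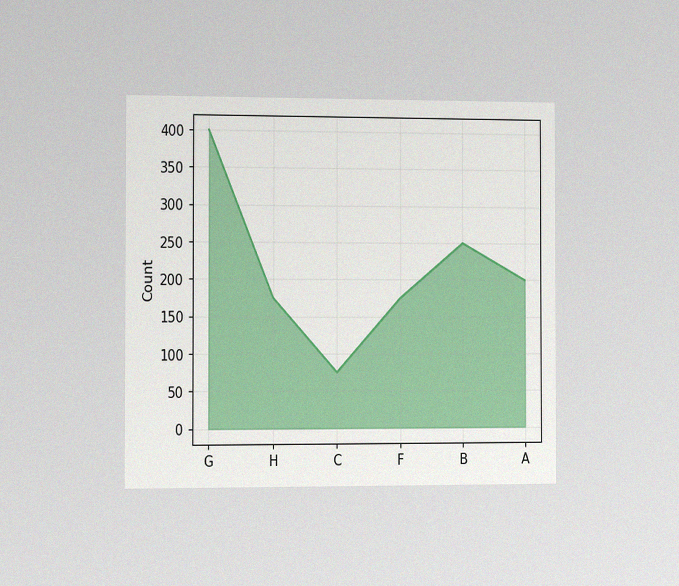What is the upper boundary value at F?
The chart is viewed slightly from the left, with some photo noise. At F the upper boundary is at 175.

175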